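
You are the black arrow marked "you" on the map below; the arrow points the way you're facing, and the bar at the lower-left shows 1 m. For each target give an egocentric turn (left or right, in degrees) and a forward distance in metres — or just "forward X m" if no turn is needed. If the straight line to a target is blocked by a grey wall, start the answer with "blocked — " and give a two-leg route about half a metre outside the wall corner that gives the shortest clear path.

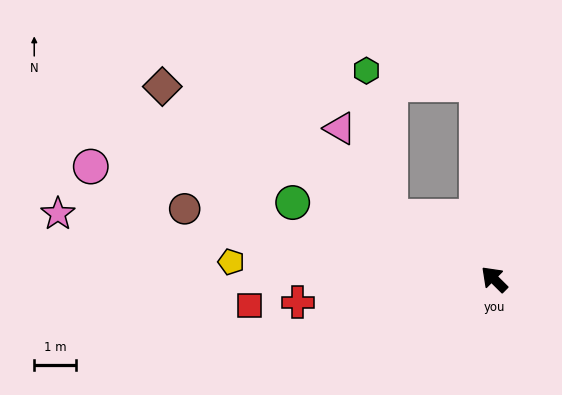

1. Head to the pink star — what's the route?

turn left 36°, forward 10.6 m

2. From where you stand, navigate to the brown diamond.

turn left 15°, forward 9.2 m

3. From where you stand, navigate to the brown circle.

turn left 32°, forward 7.6 m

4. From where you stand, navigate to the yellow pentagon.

turn left 41°, forward 6.3 m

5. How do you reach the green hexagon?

blocked — turn left 14°, forward 2.9 m, then turn right 50°, forward 3.6 m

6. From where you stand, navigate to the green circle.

turn left 24°, forward 5.2 m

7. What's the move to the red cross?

turn left 51°, forward 4.8 m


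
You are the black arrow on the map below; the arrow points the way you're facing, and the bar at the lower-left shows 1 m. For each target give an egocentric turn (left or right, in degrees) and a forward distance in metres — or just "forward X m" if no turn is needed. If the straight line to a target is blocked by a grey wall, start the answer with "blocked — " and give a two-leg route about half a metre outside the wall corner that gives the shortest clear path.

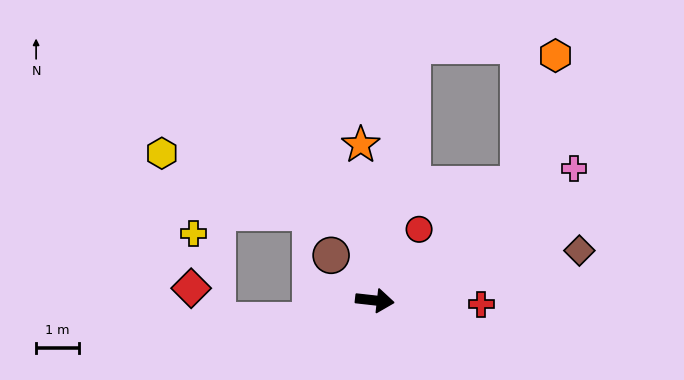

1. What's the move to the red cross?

turn left 4°, forward 2.5 m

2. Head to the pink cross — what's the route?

turn left 40°, forward 5.5 m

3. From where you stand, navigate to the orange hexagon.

blocked — turn left 45°, forward 4.3 m, then turn left 35°, forward 3.1 m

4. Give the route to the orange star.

turn left 102°, forward 3.6 m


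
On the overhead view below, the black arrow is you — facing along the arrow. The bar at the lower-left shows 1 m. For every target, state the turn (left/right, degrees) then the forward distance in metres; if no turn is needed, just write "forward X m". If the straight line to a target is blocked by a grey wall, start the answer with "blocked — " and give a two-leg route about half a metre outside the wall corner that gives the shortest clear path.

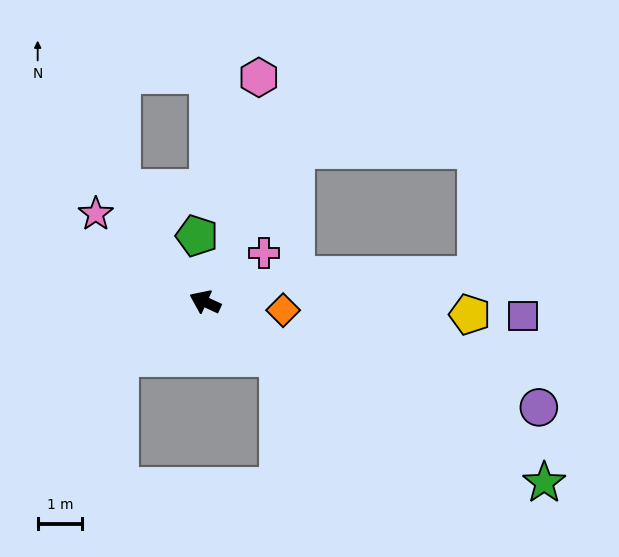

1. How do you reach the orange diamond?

turn right 161°, forward 1.8 m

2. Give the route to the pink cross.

turn right 116°, forward 1.7 m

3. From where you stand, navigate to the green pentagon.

turn right 58°, forward 1.5 m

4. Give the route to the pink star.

turn right 14°, forward 3.1 m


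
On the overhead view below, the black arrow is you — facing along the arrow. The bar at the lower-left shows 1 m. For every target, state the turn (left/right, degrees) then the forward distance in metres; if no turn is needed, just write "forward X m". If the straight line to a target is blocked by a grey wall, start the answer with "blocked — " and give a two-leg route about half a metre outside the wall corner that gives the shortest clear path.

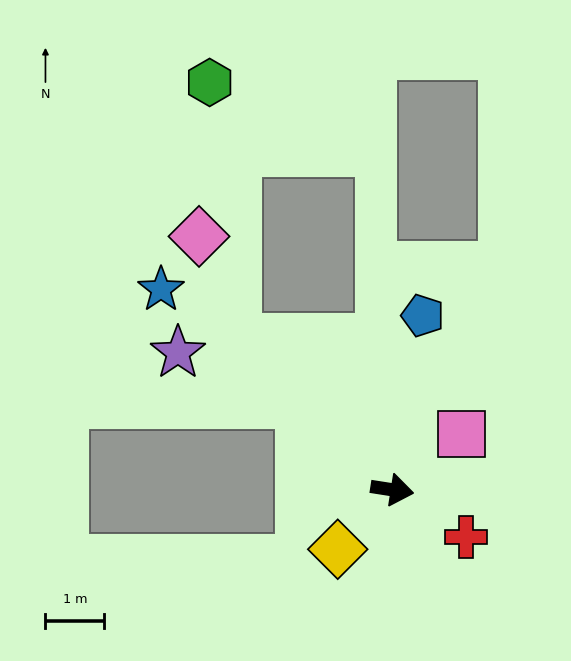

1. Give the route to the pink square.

turn left 48°, forward 1.5 m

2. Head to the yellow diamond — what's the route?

turn right 124°, forward 1.4 m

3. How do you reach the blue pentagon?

turn left 89°, forward 3.0 m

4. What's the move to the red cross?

turn right 24°, forward 1.5 m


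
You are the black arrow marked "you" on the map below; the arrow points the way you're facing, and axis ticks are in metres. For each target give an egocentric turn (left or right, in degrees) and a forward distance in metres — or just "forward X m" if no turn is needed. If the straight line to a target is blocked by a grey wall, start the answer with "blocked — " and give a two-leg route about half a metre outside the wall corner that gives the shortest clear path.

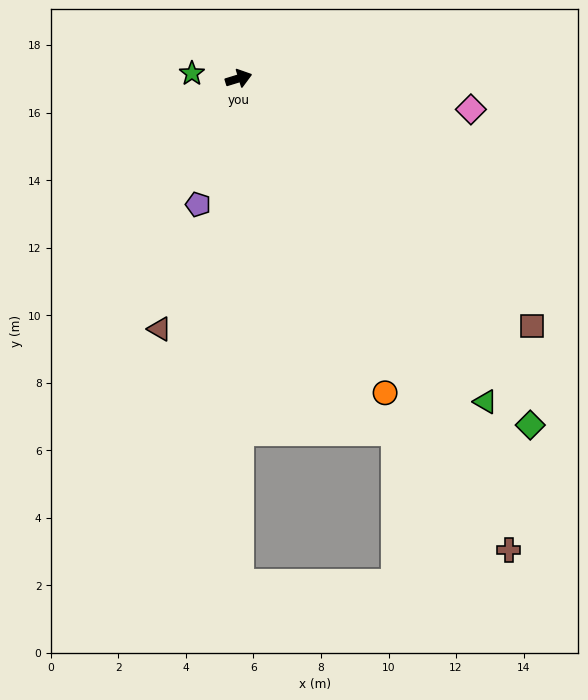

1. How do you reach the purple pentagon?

turn right 125°, forward 3.9 m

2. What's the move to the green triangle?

turn right 70°, forward 12.0 m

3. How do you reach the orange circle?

turn right 82°, forward 10.3 m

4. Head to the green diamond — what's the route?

turn right 67°, forward 13.4 m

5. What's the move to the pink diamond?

turn right 25°, forward 6.9 m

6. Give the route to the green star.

turn left 157°, forward 1.4 m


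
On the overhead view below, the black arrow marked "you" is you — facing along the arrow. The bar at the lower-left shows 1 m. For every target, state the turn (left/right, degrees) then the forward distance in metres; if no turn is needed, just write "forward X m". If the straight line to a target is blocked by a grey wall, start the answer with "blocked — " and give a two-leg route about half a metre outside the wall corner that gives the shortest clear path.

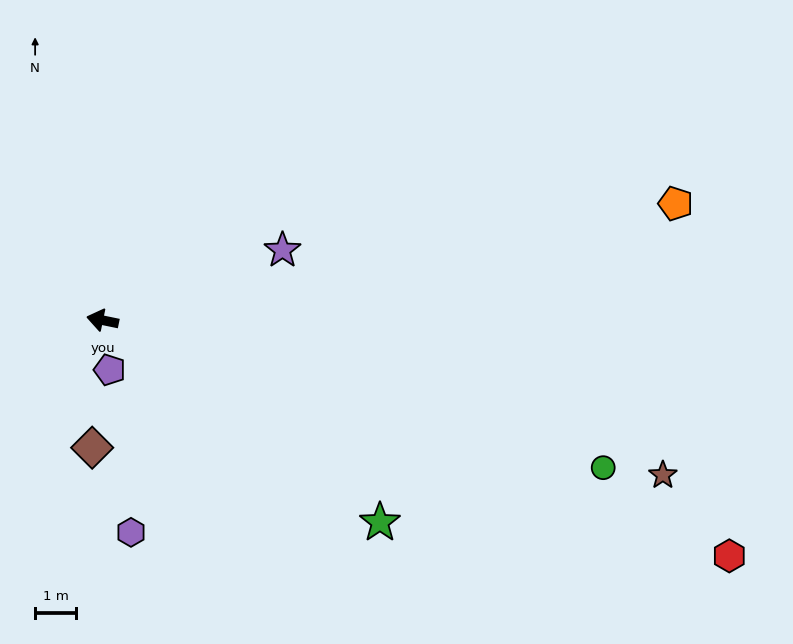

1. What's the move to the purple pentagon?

turn left 110°, forward 1.2 m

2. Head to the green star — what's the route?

turn left 156°, forward 8.4 m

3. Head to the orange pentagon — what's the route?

turn right 157°, forward 14.4 m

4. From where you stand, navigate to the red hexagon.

turn left 171°, forward 16.5 m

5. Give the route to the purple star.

turn right 147°, forward 4.8 m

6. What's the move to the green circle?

turn left 175°, forward 12.8 m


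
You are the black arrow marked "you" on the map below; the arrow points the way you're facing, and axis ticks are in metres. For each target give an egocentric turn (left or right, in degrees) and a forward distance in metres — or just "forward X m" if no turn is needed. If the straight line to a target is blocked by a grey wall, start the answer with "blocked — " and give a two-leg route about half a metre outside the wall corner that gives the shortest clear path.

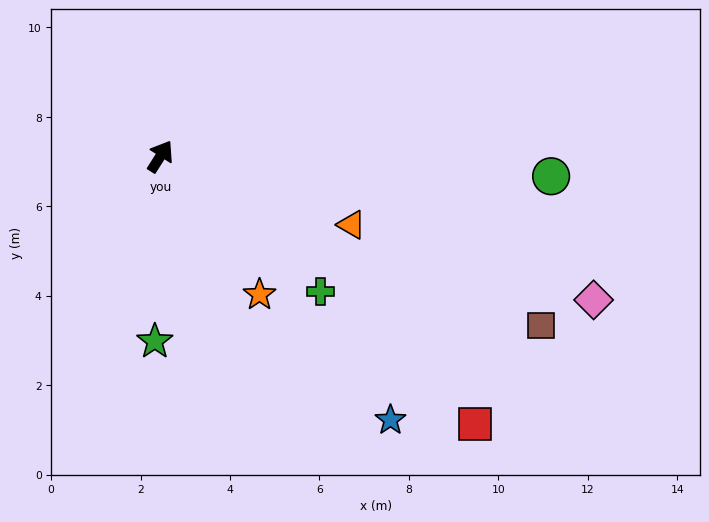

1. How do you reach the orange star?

turn right 112°, forward 3.8 m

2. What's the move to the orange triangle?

turn right 77°, forward 4.5 m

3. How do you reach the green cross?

turn right 98°, forward 4.7 m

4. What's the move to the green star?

turn right 149°, forward 4.1 m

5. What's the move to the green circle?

turn right 61°, forward 8.7 m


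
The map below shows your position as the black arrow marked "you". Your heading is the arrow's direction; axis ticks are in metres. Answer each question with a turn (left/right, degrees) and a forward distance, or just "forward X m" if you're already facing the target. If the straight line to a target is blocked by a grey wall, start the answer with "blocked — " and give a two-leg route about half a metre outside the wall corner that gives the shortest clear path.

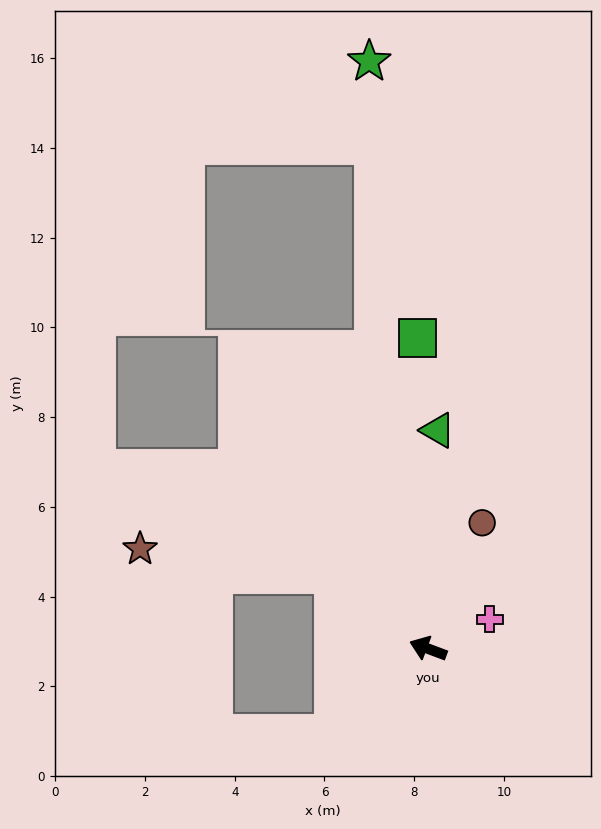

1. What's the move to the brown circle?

turn right 93°, forward 3.1 m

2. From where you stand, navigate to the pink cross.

turn right 134°, forward 1.5 m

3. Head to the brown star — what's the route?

blocked — turn right 17°, forward 2.7 m, then turn left 30°, forward 4.3 m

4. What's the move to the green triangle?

turn right 72°, forward 4.9 m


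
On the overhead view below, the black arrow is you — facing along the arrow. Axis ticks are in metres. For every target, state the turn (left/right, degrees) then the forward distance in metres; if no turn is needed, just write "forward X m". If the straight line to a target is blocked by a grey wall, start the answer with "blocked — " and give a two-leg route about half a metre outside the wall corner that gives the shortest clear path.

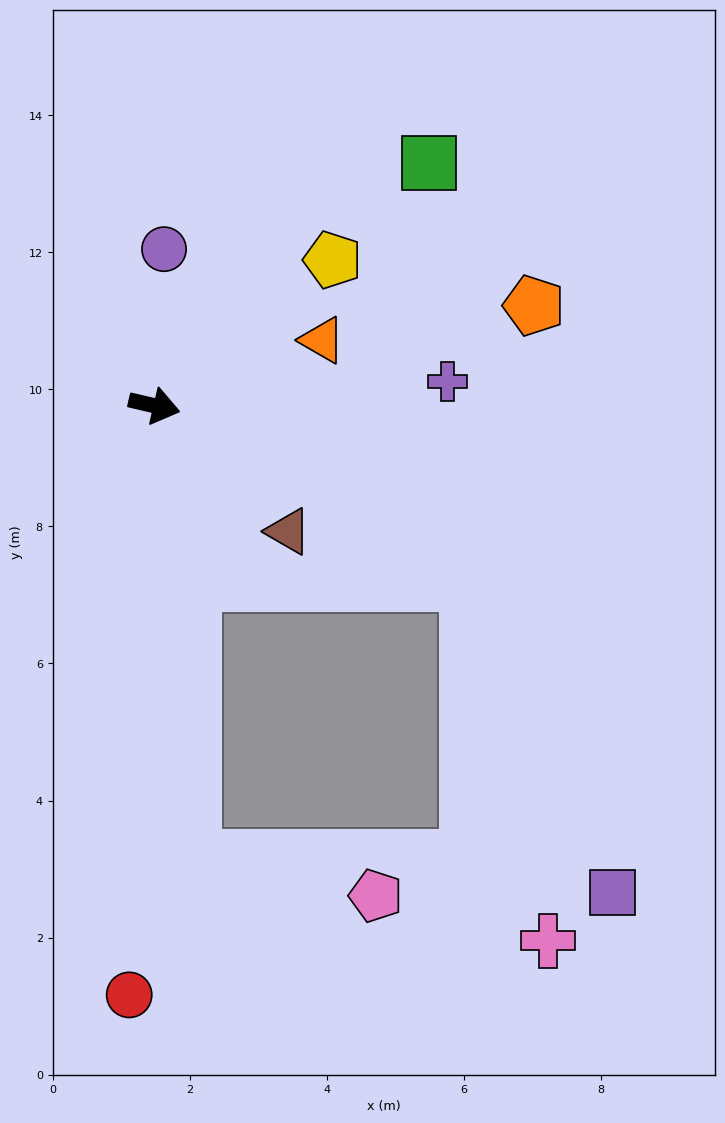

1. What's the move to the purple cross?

turn left 18°, forward 4.3 m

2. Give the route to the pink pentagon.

blocked — turn right 72°, forward 6.6 m, then turn left 74°, forward 2.7 m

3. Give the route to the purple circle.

turn left 100°, forward 2.3 m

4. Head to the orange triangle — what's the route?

turn left 34°, forward 2.6 m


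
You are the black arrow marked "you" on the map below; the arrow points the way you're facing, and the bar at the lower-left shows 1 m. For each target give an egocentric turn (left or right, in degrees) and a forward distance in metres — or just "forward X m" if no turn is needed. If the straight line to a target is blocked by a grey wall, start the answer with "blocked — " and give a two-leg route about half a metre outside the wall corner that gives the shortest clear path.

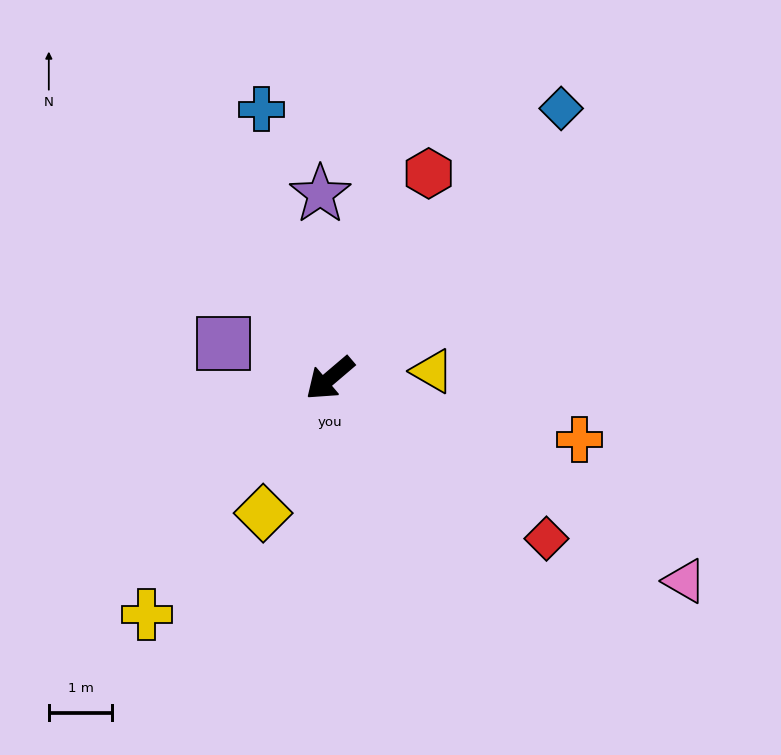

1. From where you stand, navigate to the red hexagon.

turn right 156°, forward 3.6 m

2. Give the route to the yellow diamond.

turn left 23°, forward 2.4 m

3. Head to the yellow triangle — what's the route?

turn left 144°, forward 1.6 m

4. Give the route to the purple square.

turn right 58°, forward 1.8 m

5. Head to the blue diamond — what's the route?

turn right 171°, forward 5.6 m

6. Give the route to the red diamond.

turn left 103°, forward 4.2 m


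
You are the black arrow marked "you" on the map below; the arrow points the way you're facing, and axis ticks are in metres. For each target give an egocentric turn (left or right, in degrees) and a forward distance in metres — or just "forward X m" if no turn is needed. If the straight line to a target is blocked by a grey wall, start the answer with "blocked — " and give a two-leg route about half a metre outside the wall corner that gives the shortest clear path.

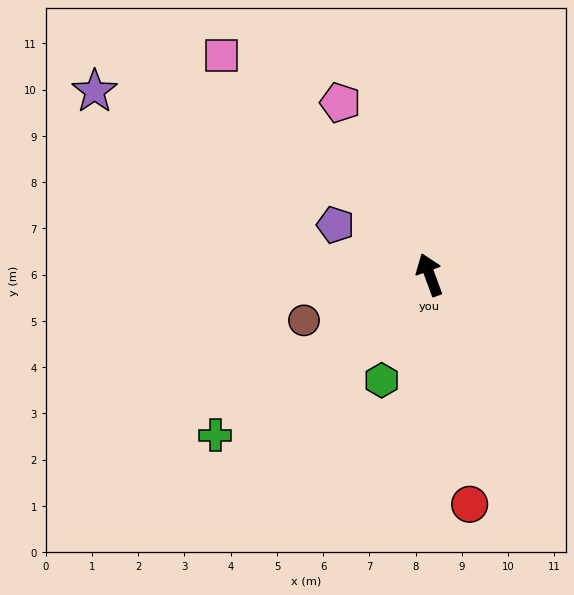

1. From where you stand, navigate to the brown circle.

turn left 90°, forward 2.9 m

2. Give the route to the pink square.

turn left 23°, forward 6.5 m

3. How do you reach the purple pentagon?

turn left 42°, forward 2.3 m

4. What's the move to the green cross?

turn left 107°, forward 5.8 m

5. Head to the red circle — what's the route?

turn left 170°, forward 5.0 m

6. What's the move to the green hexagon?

turn left 135°, forward 2.5 m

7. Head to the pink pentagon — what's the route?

turn left 7°, forward 4.2 m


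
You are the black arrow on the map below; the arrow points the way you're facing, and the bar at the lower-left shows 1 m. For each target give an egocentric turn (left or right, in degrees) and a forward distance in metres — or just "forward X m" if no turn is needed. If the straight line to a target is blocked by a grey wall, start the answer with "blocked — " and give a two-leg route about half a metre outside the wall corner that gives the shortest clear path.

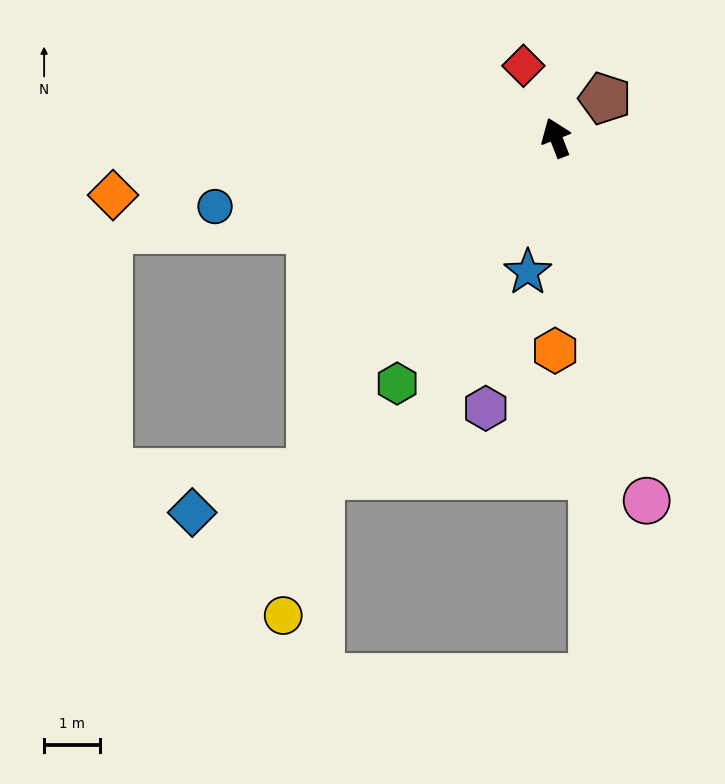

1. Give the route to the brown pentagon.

turn right 72°, forward 1.1 m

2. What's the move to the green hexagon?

turn left 126°, forward 5.3 m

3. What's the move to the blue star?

turn left 147°, forward 2.5 m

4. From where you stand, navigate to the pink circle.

turn left 173°, forward 6.7 m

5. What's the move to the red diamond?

turn left 3°, forward 1.4 m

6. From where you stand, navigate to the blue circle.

turn left 80°, forward 6.3 m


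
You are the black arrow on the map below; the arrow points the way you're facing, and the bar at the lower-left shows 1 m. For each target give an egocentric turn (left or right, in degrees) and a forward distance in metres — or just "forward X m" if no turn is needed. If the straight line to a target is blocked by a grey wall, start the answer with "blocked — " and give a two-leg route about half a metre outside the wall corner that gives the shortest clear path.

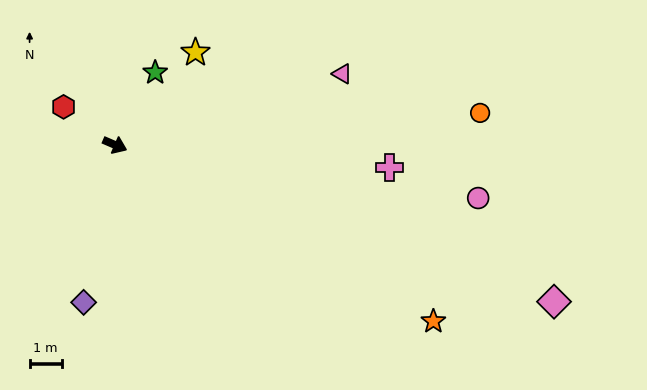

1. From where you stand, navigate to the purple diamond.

turn right 78°, forward 5.0 m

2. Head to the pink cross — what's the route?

turn left 19°, forward 8.5 m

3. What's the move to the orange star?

turn right 6°, forward 11.3 m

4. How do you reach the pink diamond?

turn left 4°, forward 14.5 m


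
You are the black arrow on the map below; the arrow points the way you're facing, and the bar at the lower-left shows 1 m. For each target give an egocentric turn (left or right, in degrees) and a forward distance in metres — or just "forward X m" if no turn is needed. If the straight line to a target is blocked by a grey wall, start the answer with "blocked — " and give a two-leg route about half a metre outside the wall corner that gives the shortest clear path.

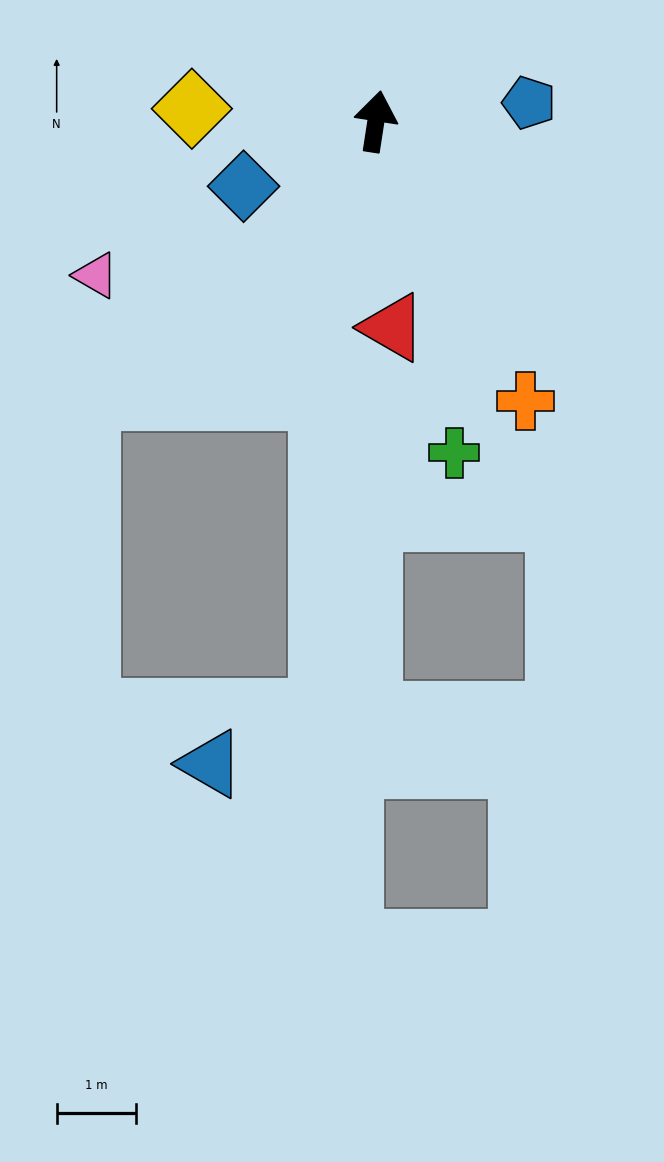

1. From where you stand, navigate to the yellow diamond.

turn left 95°, forward 2.3 m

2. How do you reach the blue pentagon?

turn right 74°, forward 2.0 m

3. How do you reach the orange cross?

turn right 143°, forward 4.0 m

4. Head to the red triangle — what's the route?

turn right 167°, forward 2.6 m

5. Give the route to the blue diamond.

turn left 125°, forward 1.9 m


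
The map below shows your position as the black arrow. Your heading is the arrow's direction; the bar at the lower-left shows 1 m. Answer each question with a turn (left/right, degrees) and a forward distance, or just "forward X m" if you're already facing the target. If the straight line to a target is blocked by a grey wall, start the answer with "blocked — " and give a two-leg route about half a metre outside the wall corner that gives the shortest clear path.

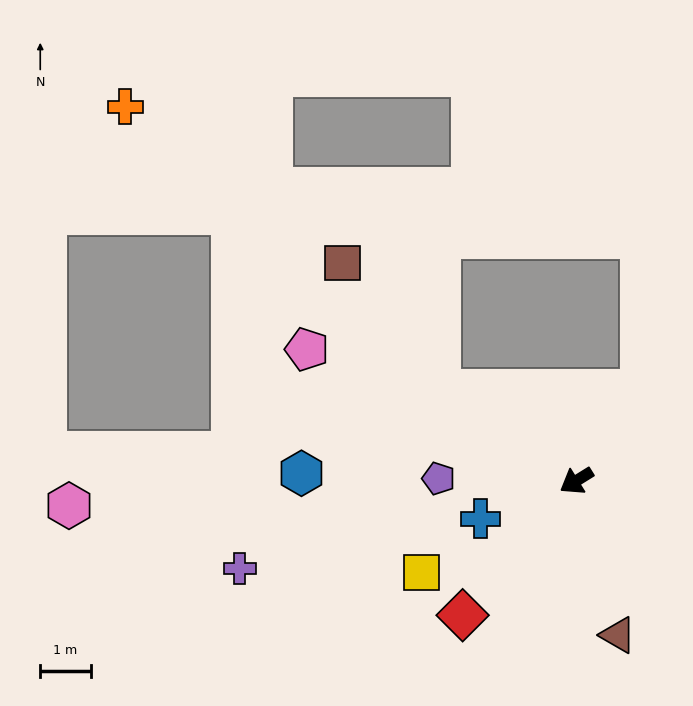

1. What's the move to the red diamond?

turn left 18°, forward 3.5 m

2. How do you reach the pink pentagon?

turn right 58°, forward 6.0 m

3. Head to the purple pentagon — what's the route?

turn right 33°, forward 2.7 m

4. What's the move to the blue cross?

turn right 10°, forward 2.1 m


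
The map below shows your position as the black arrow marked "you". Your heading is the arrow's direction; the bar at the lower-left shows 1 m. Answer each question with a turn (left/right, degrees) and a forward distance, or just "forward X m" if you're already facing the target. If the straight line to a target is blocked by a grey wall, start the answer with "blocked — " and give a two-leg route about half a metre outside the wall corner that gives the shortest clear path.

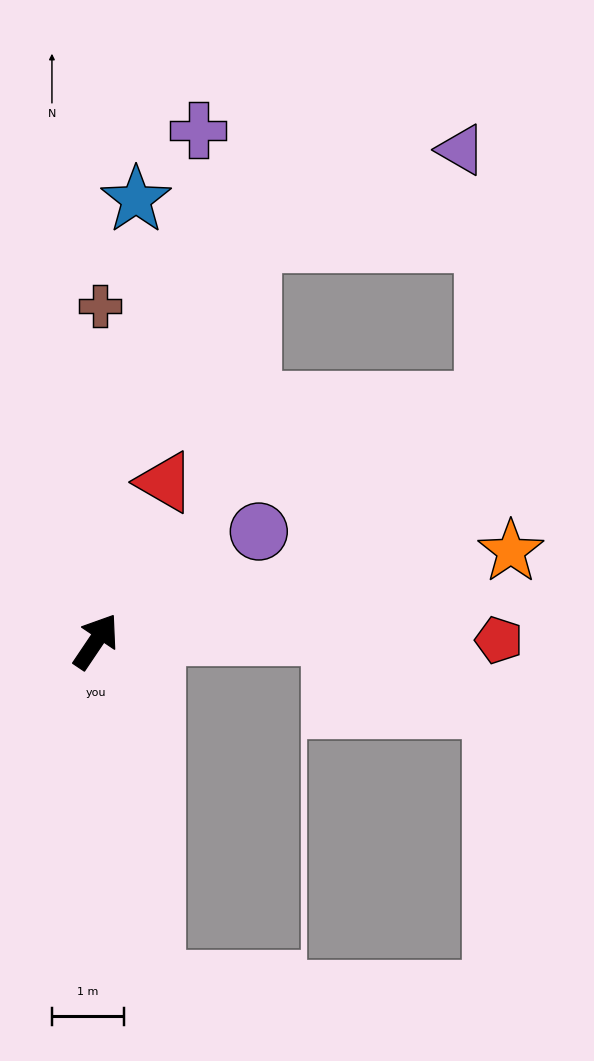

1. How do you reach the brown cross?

turn left 33°, forward 4.7 m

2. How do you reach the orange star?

turn right 44°, forward 5.9 m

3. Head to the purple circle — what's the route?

turn right 22°, forward 2.7 m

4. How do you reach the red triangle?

turn left 10°, forward 2.4 m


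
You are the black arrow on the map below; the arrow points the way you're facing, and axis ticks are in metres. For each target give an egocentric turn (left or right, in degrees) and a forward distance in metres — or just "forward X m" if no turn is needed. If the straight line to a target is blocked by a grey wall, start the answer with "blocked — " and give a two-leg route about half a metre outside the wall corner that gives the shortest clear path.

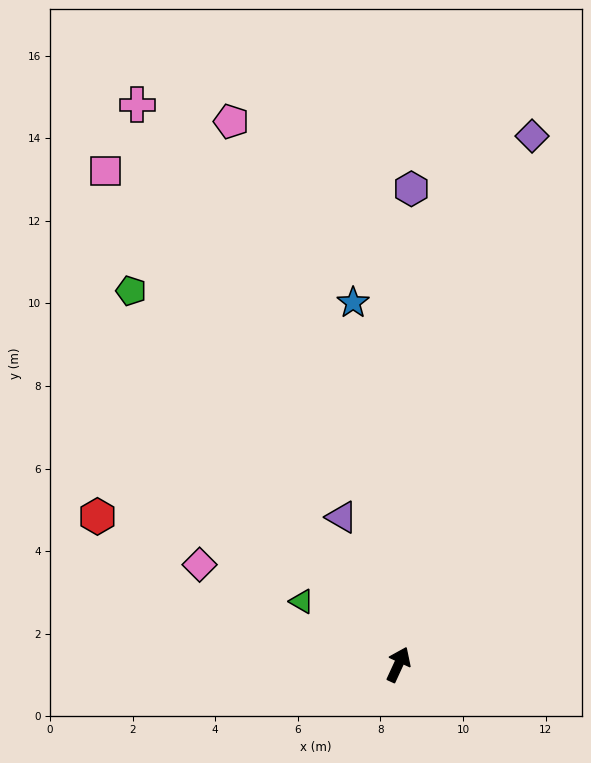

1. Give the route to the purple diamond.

turn left 11°, forward 13.2 m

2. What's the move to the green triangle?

turn left 82°, forward 2.8 m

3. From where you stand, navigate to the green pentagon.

turn left 60°, forward 11.1 m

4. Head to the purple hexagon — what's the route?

turn left 23°, forward 11.5 m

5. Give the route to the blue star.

turn left 32°, forward 8.8 m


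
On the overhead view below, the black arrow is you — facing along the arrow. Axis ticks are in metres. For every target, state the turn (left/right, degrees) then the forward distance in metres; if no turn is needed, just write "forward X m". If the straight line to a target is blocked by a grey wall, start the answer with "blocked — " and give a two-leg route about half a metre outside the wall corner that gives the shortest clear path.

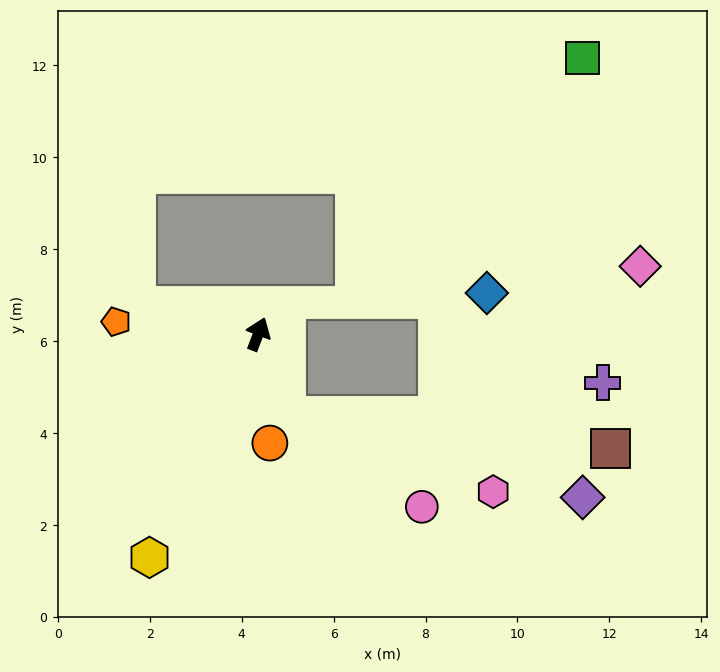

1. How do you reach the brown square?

blocked — turn right 140°, forward 1.9 m, then turn left 65°, forward 7.1 m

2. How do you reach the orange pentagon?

turn left 106°, forward 3.1 m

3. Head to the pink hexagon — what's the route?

blocked — turn right 140°, forward 1.9 m, then turn left 51°, forward 4.8 m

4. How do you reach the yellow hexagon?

turn left 175°, forward 5.4 m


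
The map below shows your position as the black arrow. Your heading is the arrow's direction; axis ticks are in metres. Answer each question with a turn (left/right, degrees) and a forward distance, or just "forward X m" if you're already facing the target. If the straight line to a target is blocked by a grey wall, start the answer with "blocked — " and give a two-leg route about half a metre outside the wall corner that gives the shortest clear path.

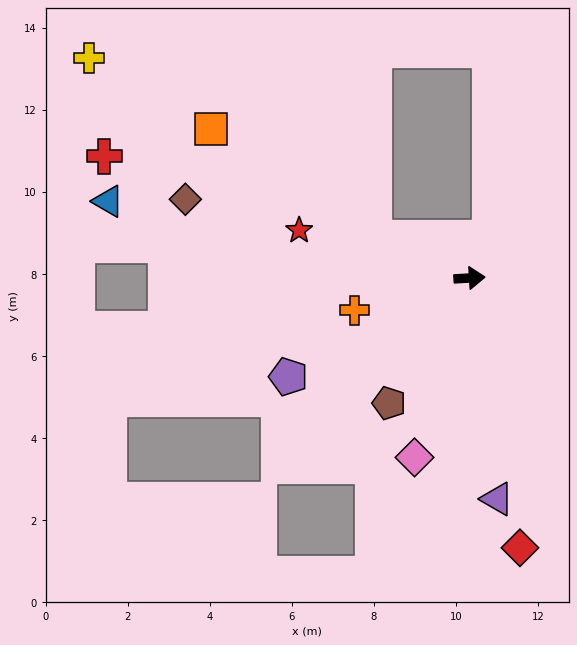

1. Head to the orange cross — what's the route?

turn right 168°, forward 2.9 m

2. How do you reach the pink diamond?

turn right 110°, forward 4.6 m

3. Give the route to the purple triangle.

turn right 86°, forward 5.4 m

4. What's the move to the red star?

turn left 161°, forward 4.3 m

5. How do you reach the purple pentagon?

turn right 155°, forward 5.0 m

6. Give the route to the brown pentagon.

turn right 126°, forward 3.6 m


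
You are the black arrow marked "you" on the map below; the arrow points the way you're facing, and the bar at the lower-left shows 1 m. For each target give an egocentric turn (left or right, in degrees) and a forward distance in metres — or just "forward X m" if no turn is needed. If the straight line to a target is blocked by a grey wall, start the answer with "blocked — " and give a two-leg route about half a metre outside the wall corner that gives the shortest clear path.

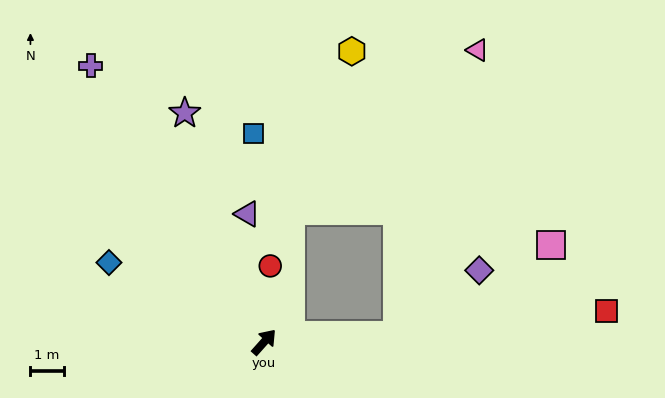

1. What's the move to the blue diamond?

turn left 105°, forward 5.2 m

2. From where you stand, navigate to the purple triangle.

turn left 49°, forward 3.9 m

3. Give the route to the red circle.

turn left 37°, forward 2.3 m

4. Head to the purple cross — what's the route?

turn left 74°, forward 9.8 m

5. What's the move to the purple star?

turn left 61°, forward 7.3 m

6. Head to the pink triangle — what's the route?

blocked — turn right 45°, forward 4.0 m, then turn left 71°, forward 8.9 m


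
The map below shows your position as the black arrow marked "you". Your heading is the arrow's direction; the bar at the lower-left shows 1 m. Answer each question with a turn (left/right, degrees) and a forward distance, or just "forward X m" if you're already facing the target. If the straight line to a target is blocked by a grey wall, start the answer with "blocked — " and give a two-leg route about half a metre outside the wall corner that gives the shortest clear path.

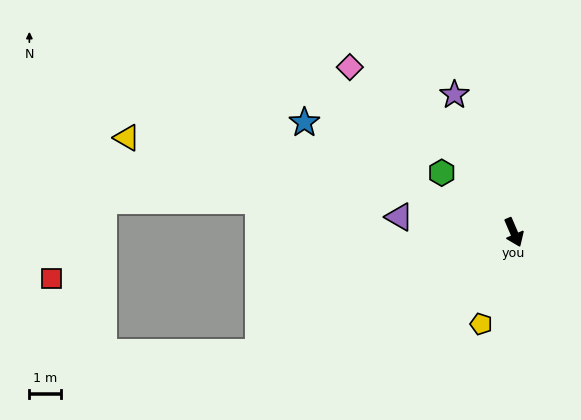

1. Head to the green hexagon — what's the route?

turn right 153°, forward 2.9 m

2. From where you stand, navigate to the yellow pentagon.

turn right 43°, forward 3.0 m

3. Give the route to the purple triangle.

turn right 121°, forward 3.6 m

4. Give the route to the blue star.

turn right 141°, forward 7.4 m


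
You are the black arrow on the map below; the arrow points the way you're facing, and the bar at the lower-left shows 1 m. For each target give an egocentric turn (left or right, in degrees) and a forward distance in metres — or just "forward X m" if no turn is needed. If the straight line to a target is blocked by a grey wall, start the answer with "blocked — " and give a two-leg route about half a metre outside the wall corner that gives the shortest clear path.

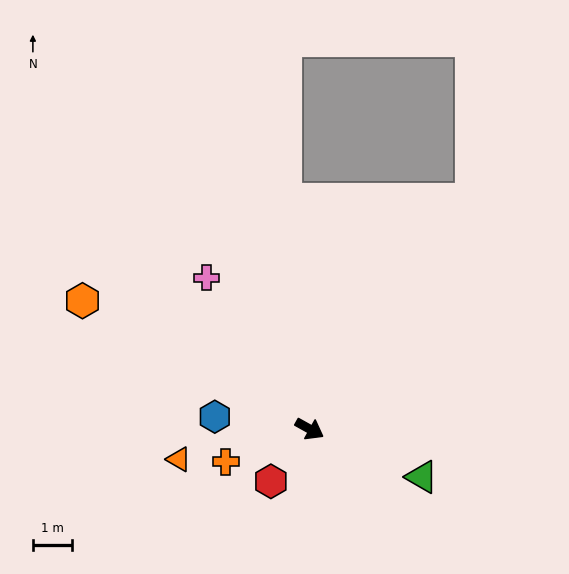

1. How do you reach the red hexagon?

turn right 97°, forward 1.7 m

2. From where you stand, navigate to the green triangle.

turn left 6°, forward 3.1 m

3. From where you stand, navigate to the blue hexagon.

turn right 158°, forward 2.5 m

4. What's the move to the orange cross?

turn right 129°, forward 2.3 m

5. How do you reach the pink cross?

turn left 153°, forward 4.7 m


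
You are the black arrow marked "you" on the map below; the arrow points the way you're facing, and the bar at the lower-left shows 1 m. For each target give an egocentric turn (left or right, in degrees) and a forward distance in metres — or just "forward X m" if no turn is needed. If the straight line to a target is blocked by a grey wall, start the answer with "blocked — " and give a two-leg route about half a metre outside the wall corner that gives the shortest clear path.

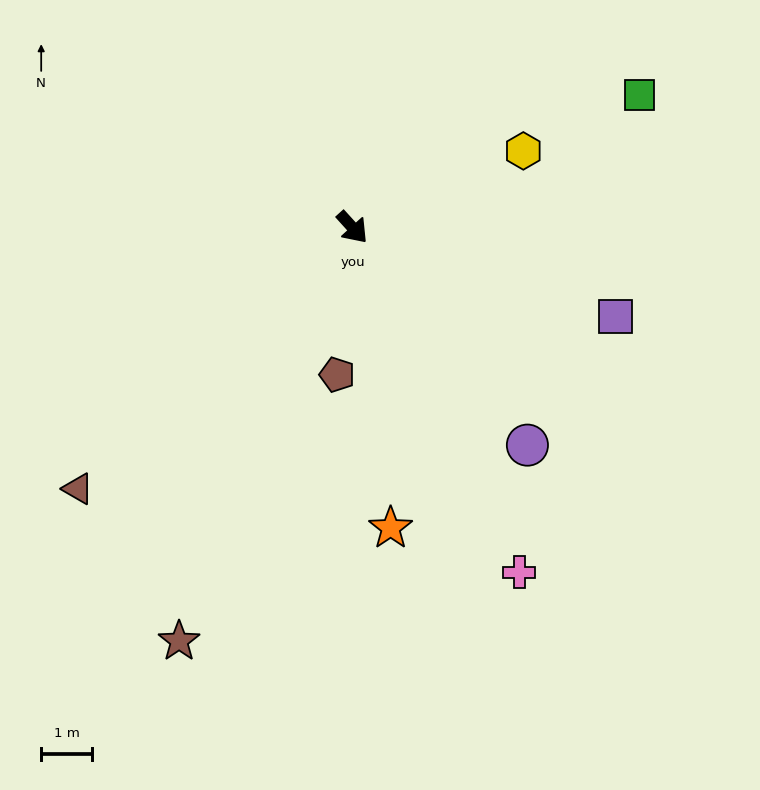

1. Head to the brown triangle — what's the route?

turn right 89°, forward 7.5 m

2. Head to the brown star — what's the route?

turn right 65°, forward 8.8 m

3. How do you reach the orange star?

turn right 35°, forward 6.0 m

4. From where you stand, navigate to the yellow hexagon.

turn left 72°, forward 3.7 m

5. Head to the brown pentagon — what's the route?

turn right 48°, forward 2.9 m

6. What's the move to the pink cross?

turn right 16°, forward 7.5 m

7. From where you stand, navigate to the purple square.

turn left 29°, forward 5.5 m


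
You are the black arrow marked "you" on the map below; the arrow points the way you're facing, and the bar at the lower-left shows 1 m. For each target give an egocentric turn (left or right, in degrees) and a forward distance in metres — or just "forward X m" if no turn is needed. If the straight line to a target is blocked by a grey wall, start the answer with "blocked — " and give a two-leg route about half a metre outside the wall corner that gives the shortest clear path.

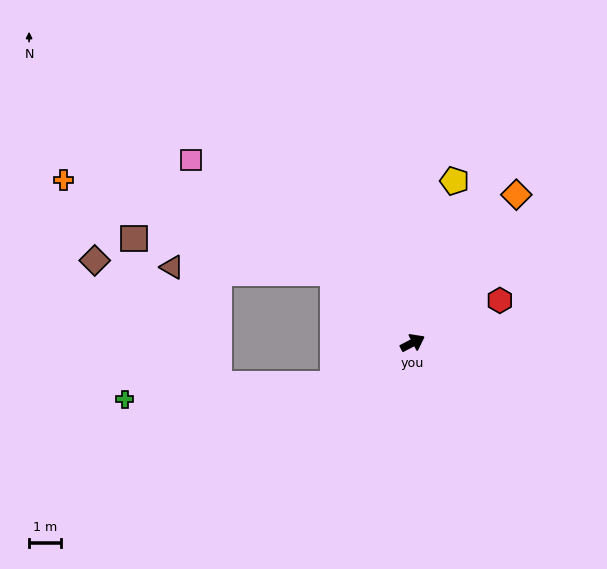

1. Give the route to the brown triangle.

blocked — turn left 111°, forward 3.3 m, then turn left 40°, forward 5.1 m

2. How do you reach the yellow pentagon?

turn left 48°, forward 5.3 m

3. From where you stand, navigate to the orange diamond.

turn left 28°, forward 5.7 m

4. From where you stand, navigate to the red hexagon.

forward 3.1 m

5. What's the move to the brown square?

blocked — turn left 111°, forward 3.3 m, then turn left 32°, forward 6.4 m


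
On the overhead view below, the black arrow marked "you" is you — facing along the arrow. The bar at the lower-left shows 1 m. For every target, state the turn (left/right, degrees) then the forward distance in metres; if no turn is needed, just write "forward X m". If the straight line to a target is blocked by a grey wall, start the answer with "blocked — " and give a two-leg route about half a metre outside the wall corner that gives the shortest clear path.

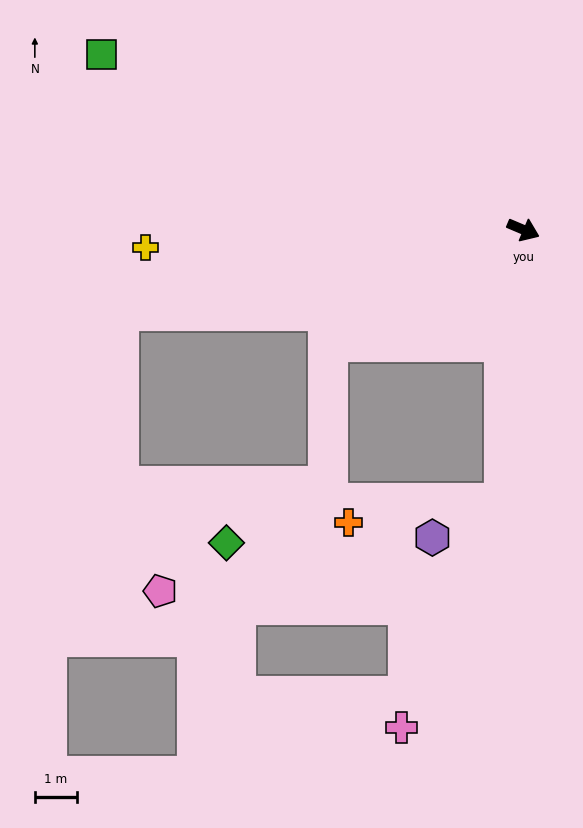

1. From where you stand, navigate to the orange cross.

blocked — turn right 71°, forward 6.5 m, then turn right 78°, forward 3.7 m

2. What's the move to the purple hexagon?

blocked — turn right 71°, forward 6.5 m, then turn right 58°, forward 1.9 m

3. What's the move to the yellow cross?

turn right 154°, forward 9.0 m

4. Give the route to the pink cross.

blocked — turn right 71°, forward 6.5 m, then turn right 20°, forward 5.9 m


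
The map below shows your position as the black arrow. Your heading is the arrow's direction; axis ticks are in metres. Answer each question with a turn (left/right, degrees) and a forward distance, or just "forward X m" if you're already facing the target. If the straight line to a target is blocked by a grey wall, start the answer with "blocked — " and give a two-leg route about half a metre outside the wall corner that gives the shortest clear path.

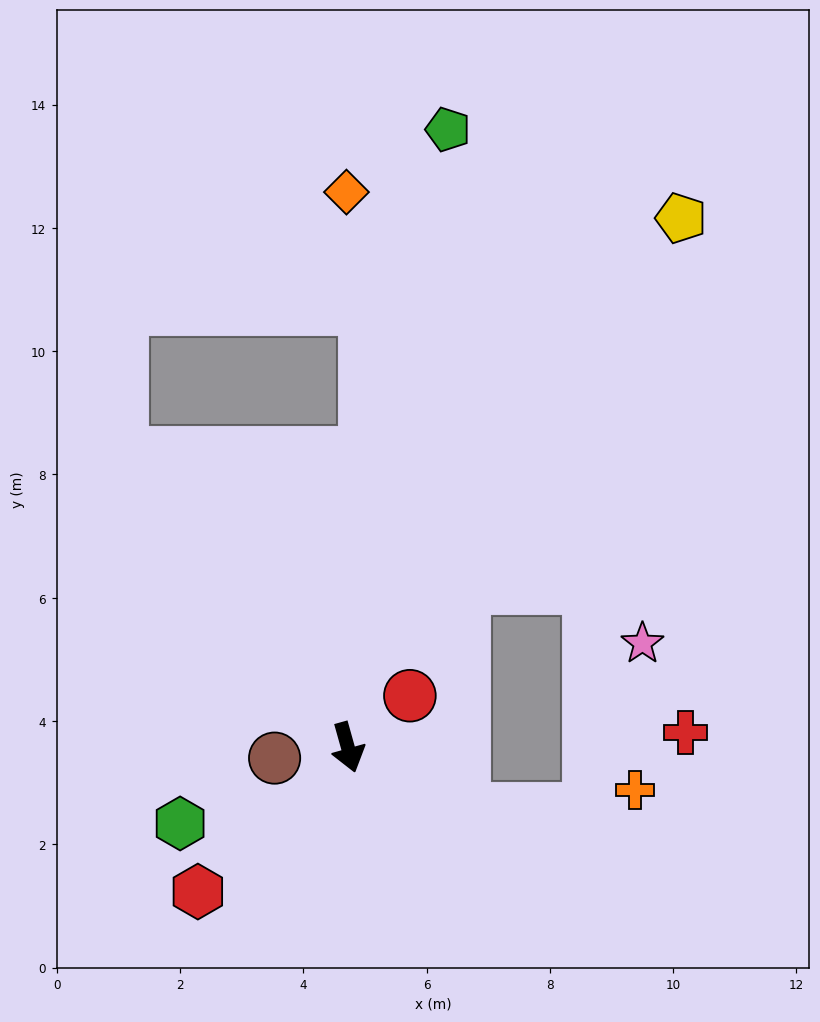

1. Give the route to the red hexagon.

turn right 62°, forward 3.4 m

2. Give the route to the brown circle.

turn right 97°, forward 1.2 m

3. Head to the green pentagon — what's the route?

turn left 155°, forward 10.2 m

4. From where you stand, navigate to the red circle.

turn left 114°, forward 1.3 m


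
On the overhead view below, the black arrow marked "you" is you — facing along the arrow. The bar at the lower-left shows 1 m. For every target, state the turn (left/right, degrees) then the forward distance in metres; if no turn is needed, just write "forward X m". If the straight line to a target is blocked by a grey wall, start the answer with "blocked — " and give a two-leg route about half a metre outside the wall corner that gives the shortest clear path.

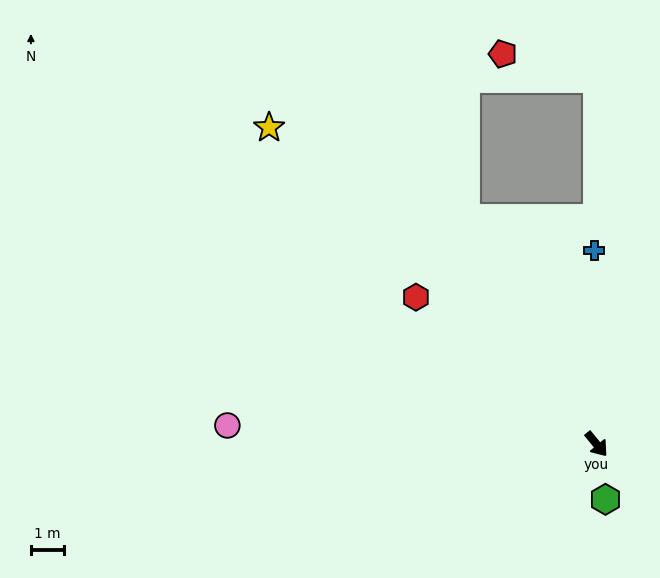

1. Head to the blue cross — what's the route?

turn left 141°, forward 5.8 m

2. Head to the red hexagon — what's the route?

turn right 168°, forward 7.0 m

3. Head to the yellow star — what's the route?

turn right 173°, forward 13.7 m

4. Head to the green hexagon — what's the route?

turn right 30°, forward 1.7 m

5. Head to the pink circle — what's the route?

turn right 132°, forward 11.1 m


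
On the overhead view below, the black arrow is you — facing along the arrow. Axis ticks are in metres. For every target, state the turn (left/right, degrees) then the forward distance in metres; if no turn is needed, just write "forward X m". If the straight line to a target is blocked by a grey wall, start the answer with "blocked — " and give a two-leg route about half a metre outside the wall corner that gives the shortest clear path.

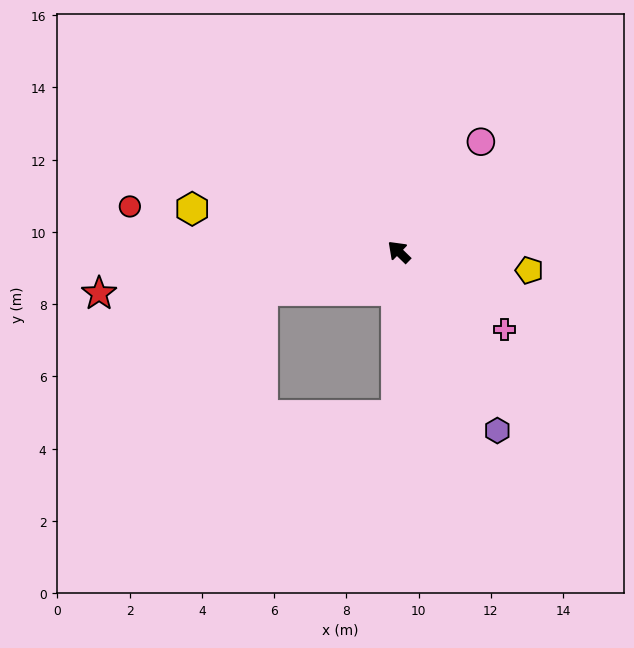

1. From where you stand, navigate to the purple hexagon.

turn left 163°, forward 5.6 m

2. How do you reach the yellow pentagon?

turn right 144°, forward 3.6 m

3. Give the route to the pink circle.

turn right 83°, forward 3.8 m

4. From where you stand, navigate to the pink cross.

turn right 172°, forward 3.6 m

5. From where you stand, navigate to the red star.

turn left 52°, forward 8.4 m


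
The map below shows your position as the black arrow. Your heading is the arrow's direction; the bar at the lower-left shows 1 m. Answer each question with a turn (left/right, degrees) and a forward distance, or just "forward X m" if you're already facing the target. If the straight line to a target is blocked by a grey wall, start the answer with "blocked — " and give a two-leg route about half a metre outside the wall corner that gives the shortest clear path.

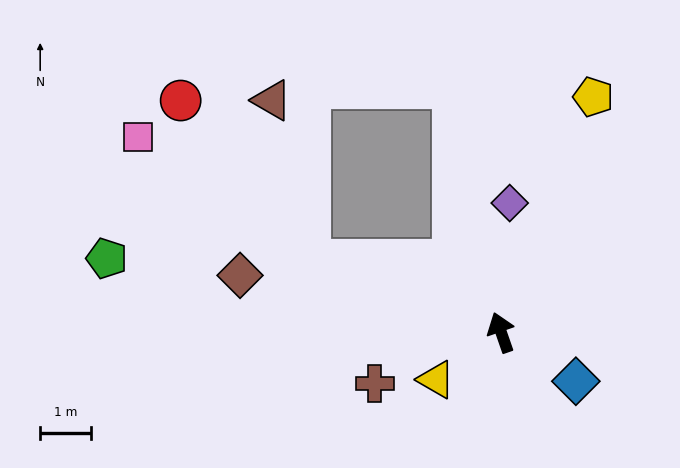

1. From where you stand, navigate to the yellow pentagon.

turn right 41°, forward 5.0 m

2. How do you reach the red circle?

blocked — turn left 50°, forward 4.0 m, then turn right 30°, forward 4.0 m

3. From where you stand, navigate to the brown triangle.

blocked — turn left 50°, forward 4.0 m, then turn right 56°, forward 3.2 m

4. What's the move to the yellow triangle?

turn left 107°, forward 1.6 m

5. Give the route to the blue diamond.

turn right 142°, forward 1.8 m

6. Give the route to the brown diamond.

turn left 59°, forward 5.3 m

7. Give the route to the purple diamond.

turn right 23°, forward 2.6 m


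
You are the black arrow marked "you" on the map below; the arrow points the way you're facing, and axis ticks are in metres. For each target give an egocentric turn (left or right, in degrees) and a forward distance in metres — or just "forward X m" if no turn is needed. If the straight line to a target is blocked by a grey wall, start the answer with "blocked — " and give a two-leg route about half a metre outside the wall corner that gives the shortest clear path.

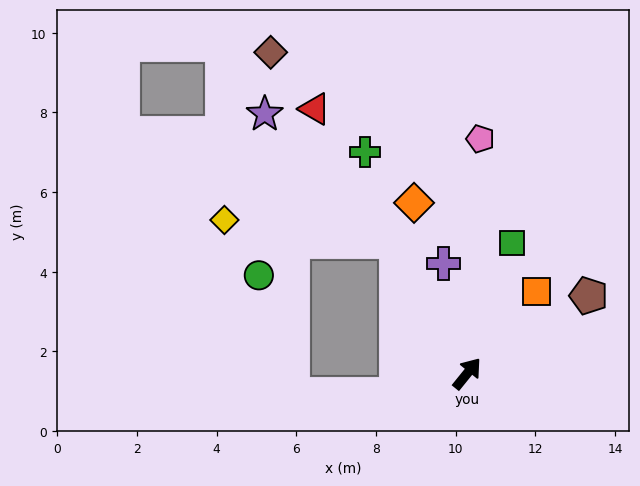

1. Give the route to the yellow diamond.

blocked — turn left 68°, forward 3.7 m, then turn left 54°, forward 4.3 m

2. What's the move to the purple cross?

turn left 51°, forward 2.8 m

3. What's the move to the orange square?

forward 2.7 m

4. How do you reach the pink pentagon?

turn left 36°, forward 5.9 m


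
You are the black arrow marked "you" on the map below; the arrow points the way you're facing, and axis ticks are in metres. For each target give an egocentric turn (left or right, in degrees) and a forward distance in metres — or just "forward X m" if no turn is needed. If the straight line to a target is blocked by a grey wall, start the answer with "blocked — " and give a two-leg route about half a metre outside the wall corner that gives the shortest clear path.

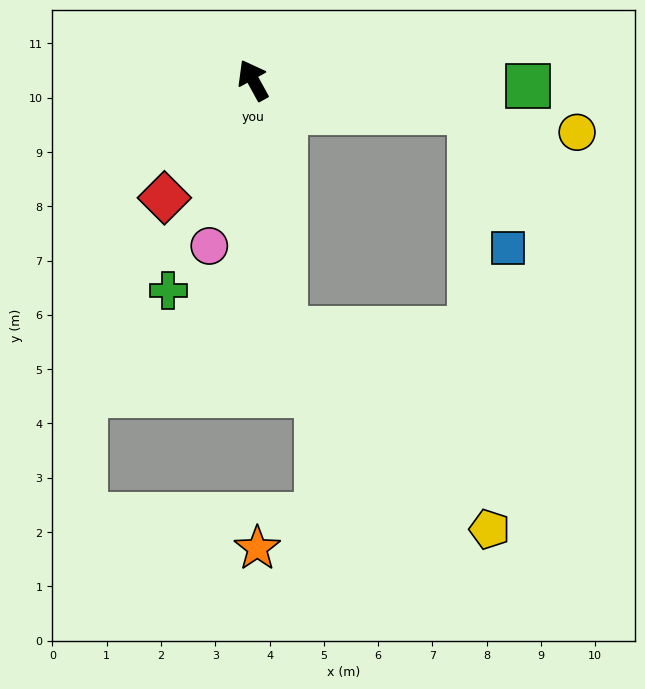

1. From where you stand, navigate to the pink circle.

turn left 136°, forward 3.2 m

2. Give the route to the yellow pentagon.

blocked — turn left 158°, forward 4.6 m, then turn left 39°, forward 5.3 m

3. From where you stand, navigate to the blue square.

blocked — turn right 127°, forward 4.0 m, then turn right 67°, forward 2.6 m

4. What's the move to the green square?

turn right 120°, forward 5.1 m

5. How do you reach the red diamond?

turn left 114°, forward 2.7 m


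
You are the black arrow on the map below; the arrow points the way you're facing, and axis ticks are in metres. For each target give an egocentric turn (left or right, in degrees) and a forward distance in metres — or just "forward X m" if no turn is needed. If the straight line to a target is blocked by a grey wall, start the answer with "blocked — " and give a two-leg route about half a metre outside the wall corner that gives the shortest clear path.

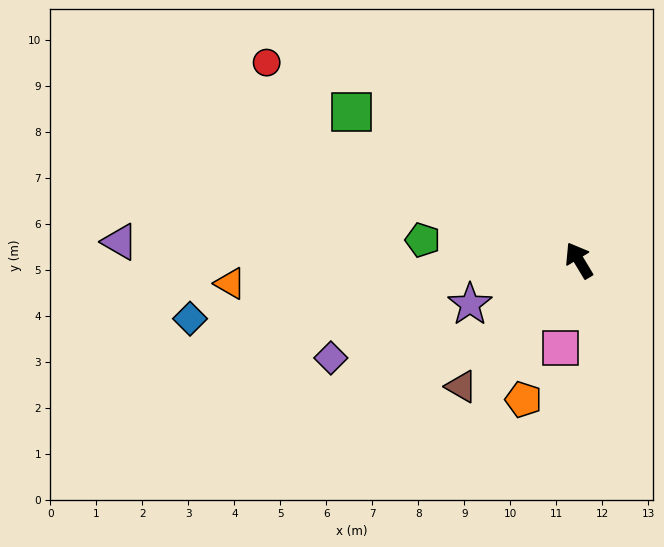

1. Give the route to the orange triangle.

turn left 63°, forward 7.6 m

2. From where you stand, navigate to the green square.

turn left 26°, forward 5.9 m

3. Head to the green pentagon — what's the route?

turn left 52°, forward 3.4 m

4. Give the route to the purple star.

turn left 81°, forward 2.6 m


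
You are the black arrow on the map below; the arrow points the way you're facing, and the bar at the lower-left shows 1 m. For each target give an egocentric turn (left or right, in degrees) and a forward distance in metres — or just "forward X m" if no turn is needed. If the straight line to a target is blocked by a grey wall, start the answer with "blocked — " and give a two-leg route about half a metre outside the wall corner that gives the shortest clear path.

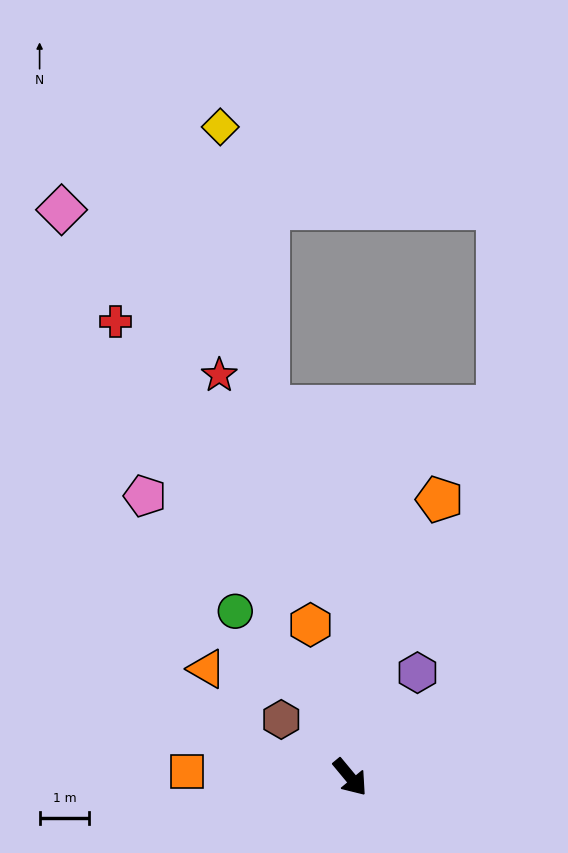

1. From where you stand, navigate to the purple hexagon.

turn left 108°, forward 2.5 m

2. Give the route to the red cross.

turn left 168°, forward 10.3 m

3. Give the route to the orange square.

turn right 132°, forward 3.3 m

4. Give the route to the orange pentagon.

turn left 122°, forward 5.9 m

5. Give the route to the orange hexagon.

turn left 155°, forward 3.2 m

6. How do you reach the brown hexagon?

turn right 170°, forward 1.8 m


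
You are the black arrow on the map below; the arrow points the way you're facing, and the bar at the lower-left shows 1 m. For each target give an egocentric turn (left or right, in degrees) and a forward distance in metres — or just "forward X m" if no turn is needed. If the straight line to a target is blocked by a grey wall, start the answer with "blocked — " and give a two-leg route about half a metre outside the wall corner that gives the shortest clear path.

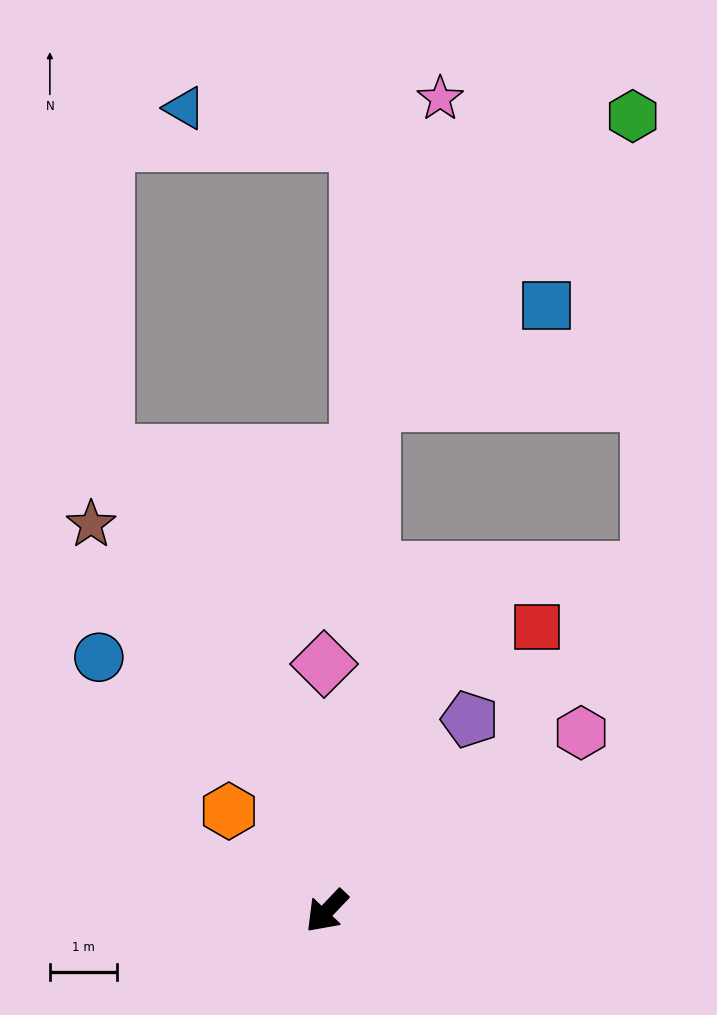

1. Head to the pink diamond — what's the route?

turn right 136°, forward 3.7 m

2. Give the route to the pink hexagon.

turn left 169°, forward 4.6 m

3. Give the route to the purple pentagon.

turn right 173°, forward 3.6 m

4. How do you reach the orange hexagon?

turn right 92°, forward 2.1 m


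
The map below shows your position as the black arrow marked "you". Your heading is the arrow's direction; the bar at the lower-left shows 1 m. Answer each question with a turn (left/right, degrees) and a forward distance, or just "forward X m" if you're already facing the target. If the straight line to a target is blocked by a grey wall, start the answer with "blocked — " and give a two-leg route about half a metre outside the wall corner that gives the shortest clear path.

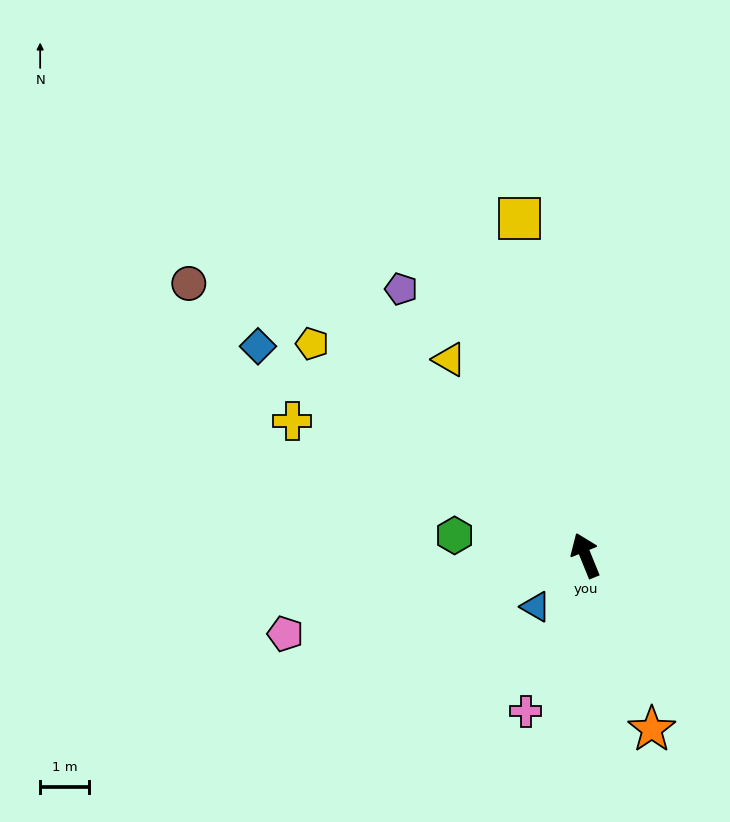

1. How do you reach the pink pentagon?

turn left 82°, forward 6.3 m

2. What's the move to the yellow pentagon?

turn left 30°, forward 7.0 m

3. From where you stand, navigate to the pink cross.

turn left 137°, forward 3.4 m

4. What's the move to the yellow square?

turn right 11°, forward 7.0 m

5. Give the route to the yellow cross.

turn left 43°, forward 6.5 m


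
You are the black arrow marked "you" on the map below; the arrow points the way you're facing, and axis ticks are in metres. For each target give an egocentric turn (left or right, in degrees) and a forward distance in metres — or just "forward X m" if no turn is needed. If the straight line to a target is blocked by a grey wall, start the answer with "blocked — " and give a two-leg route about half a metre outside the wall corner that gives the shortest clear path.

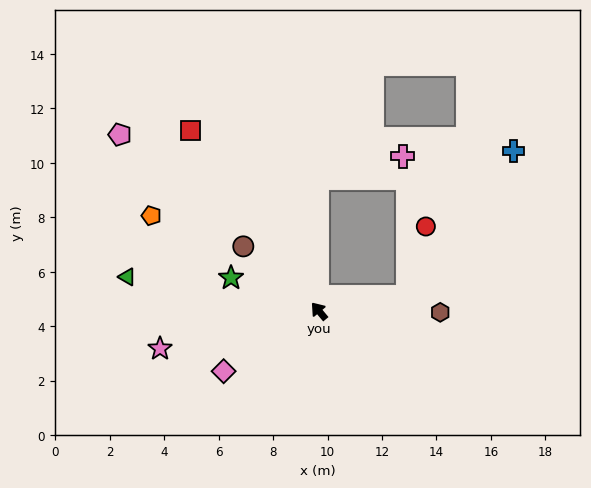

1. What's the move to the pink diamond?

turn left 82°, forward 4.1 m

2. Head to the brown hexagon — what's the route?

turn right 130°, forward 4.5 m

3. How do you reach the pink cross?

blocked — turn right 39°, forward 4.9 m, then turn right 76°, forward 3.2 m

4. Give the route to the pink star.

turn left 63°, forward 6.0 m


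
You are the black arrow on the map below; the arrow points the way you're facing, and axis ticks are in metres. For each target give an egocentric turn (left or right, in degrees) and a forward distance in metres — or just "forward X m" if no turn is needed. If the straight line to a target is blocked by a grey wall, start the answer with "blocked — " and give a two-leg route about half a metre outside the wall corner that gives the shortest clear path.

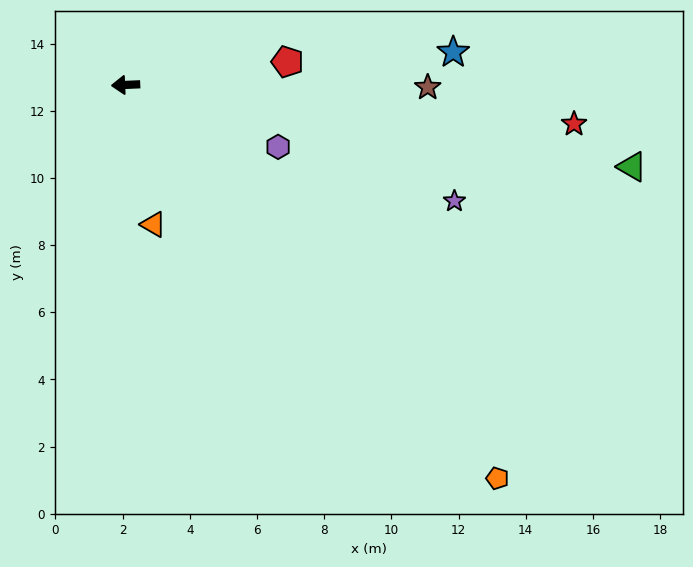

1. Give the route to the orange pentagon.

turn left 131°, forward 16.1 m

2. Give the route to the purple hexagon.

turn left 155°, forward 4.9 m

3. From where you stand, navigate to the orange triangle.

turn left 99°, forward 4.2 m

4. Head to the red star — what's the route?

turn left 173°, forward 13.4 m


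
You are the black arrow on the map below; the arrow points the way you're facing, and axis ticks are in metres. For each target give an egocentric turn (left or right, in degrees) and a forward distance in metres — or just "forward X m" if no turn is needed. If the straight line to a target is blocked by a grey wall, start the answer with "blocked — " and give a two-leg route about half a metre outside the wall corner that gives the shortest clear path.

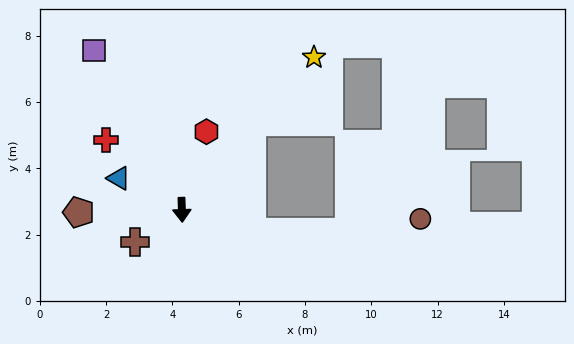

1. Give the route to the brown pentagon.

turn right 91°, forward 3.1 m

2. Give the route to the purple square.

turn right 153°, forward 5.5 m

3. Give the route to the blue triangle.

turn right 119°, forward 2.1 m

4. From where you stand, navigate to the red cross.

turn right 134°, forward 3.1 m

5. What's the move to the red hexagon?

turn left 161°, forward 2.5 m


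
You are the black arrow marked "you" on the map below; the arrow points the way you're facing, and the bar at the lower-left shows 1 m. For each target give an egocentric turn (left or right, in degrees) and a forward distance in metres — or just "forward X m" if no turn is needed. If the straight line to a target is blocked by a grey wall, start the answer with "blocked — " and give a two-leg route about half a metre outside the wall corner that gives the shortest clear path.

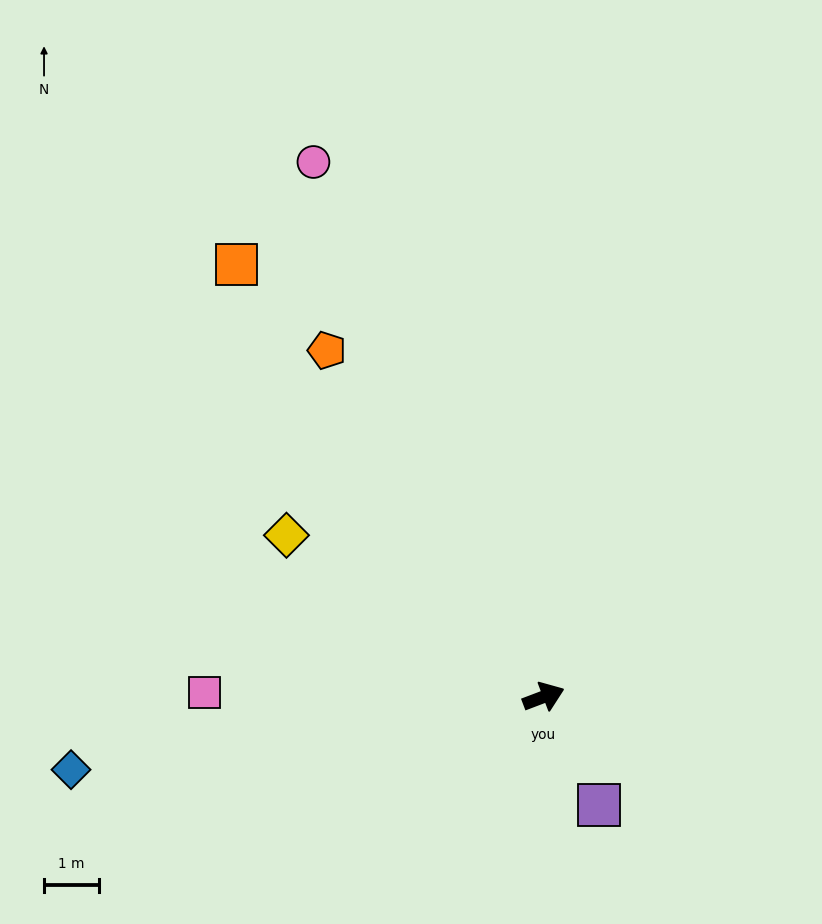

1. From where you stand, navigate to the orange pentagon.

turn left 101°, forward 7.4 m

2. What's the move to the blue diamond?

turn left 168°, forward 8.7 m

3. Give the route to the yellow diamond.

turn left 127°, forward 5.5 m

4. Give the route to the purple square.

turn right 84°, forward 2.2 m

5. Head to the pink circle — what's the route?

turn left 92°, forward 10.6 m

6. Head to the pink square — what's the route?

turn left 158°, forward 6.2 m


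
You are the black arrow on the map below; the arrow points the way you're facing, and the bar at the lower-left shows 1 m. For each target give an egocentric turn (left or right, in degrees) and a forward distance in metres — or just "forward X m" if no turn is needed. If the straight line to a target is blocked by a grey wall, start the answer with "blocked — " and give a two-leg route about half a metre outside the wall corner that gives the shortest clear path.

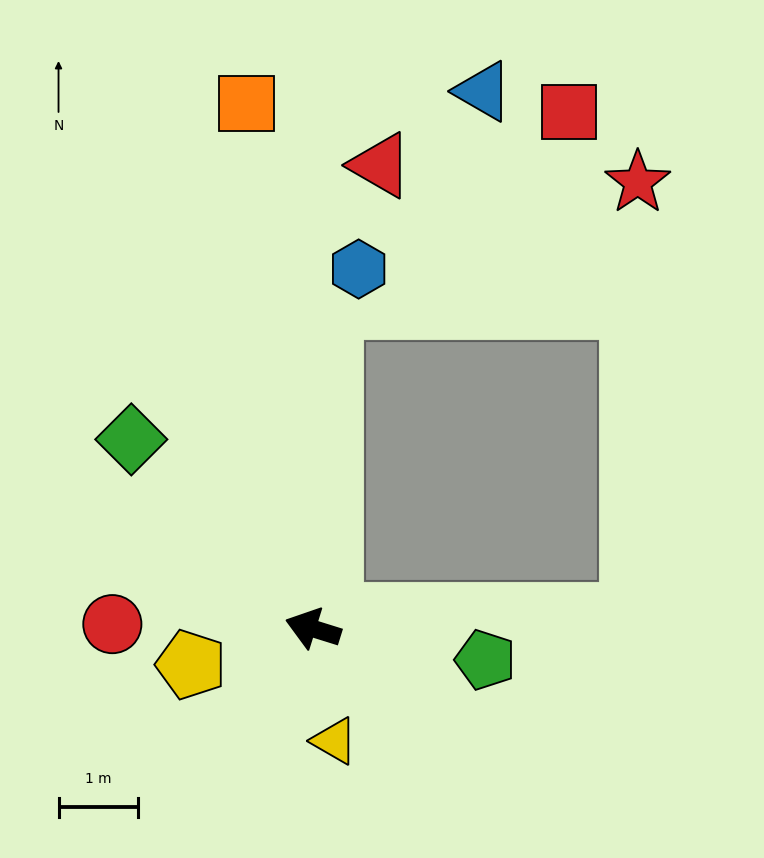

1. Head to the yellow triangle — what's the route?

turn left 118°, forward 1.4 m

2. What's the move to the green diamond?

turn right 29°, forward 3.3 m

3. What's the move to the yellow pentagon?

turn left 34°, forward 1.6 m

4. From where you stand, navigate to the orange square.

turn right 65°, forward 6.7 m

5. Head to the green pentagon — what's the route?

turn right 173°, forward 2.2 m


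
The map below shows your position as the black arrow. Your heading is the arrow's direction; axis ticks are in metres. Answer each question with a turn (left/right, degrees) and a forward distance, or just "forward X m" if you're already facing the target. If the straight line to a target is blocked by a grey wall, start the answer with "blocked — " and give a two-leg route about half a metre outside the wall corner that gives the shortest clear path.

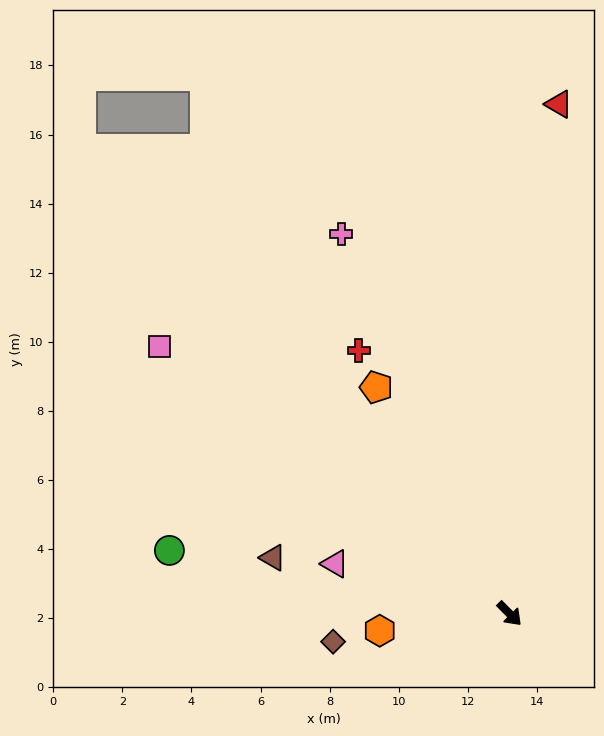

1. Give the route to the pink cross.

turn left 159°, forward 12.0 m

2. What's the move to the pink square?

turn right 172°, forward 12.8 m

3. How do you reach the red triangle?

turn left 130°, forward 14.8 m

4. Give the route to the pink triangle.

turn right 151°, forward 5.3 m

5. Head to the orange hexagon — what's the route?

turn right 127°, forward 3.8 m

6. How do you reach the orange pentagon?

turn left 166°, forward 7.6 m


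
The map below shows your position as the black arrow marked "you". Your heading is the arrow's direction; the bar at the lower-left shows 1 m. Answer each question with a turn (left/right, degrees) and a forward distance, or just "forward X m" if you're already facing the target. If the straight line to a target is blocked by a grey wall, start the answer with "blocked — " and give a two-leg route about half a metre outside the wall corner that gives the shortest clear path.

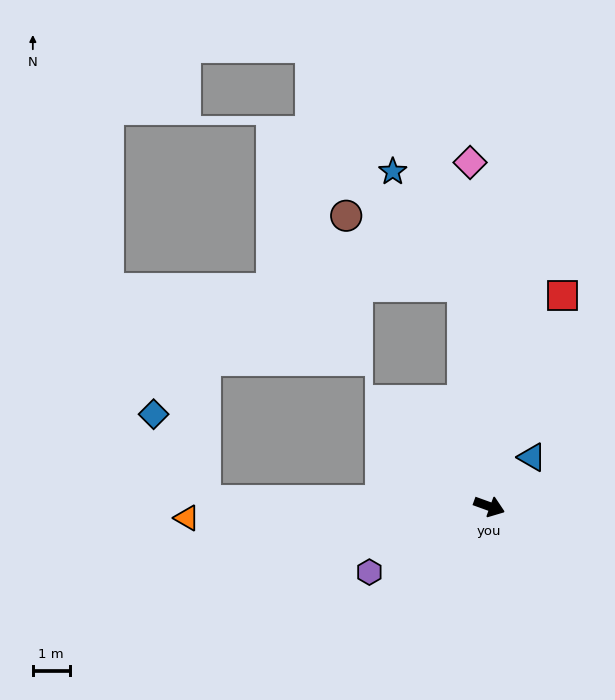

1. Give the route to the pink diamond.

turn left 113°, forward 9.3 m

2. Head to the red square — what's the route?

turn left 91°, forward 6.0 m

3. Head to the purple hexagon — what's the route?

turn right 131°, forward 3.7 m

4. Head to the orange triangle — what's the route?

turn right 158°, forward 8.2 m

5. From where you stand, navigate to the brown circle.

blocked — turn left 117°, forward 6.0 m, then turn left 51°, forward 3.7 m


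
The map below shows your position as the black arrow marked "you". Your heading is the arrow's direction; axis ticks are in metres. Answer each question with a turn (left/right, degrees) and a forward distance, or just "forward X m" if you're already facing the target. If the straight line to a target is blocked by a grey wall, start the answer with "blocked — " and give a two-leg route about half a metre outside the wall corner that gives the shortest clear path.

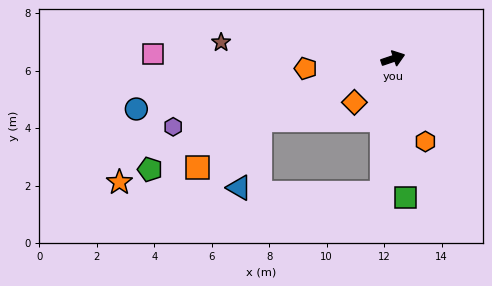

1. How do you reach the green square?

turn right 103°, forward 4.8 m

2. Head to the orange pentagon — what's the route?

turn left 168°, forward 3.1 m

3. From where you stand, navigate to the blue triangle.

blocked — turn right 174°, forward 5.1 m, then turn left 48°, forward 2.5 m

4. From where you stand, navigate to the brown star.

turn left 156°, forward 6.0 m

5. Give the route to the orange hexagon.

turn right 87°, forward 3.1 m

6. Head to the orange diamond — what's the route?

turn right 150°, forward 2.0 m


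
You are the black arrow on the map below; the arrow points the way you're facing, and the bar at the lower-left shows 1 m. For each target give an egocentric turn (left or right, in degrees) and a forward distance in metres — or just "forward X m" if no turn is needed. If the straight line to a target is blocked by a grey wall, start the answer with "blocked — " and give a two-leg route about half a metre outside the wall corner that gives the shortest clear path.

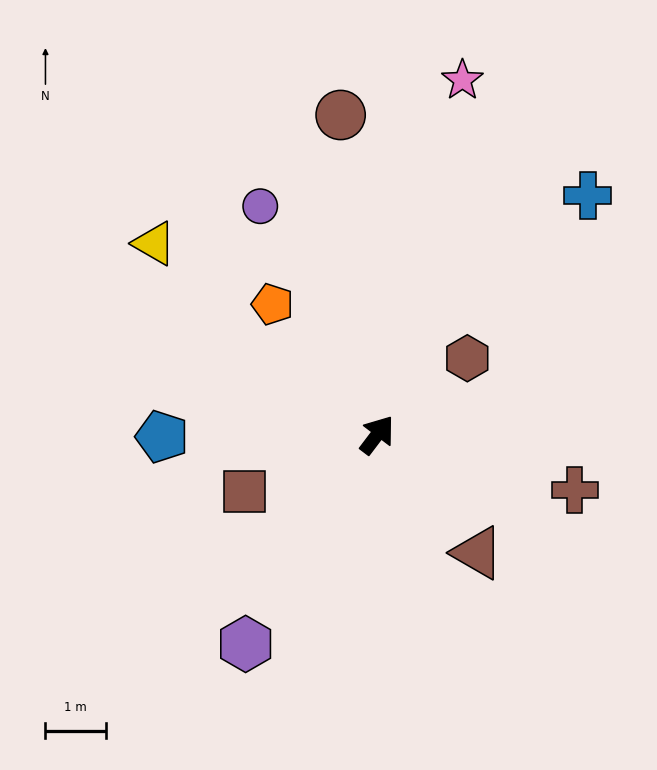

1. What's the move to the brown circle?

turn left 44°, forward 5.4 m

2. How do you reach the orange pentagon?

turn left 76°, forward 2.8 m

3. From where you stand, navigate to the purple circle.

turn left 64°, forward 4.3 m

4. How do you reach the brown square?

turn left 150°, forward 2.4 m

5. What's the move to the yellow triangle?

turn left 87°, forward 4.9 m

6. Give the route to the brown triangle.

turn right 103°, forward 2.6 m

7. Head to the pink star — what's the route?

turn left 24°, forward 6.1 m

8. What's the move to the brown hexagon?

turn right 13°, forward 2.0 m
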